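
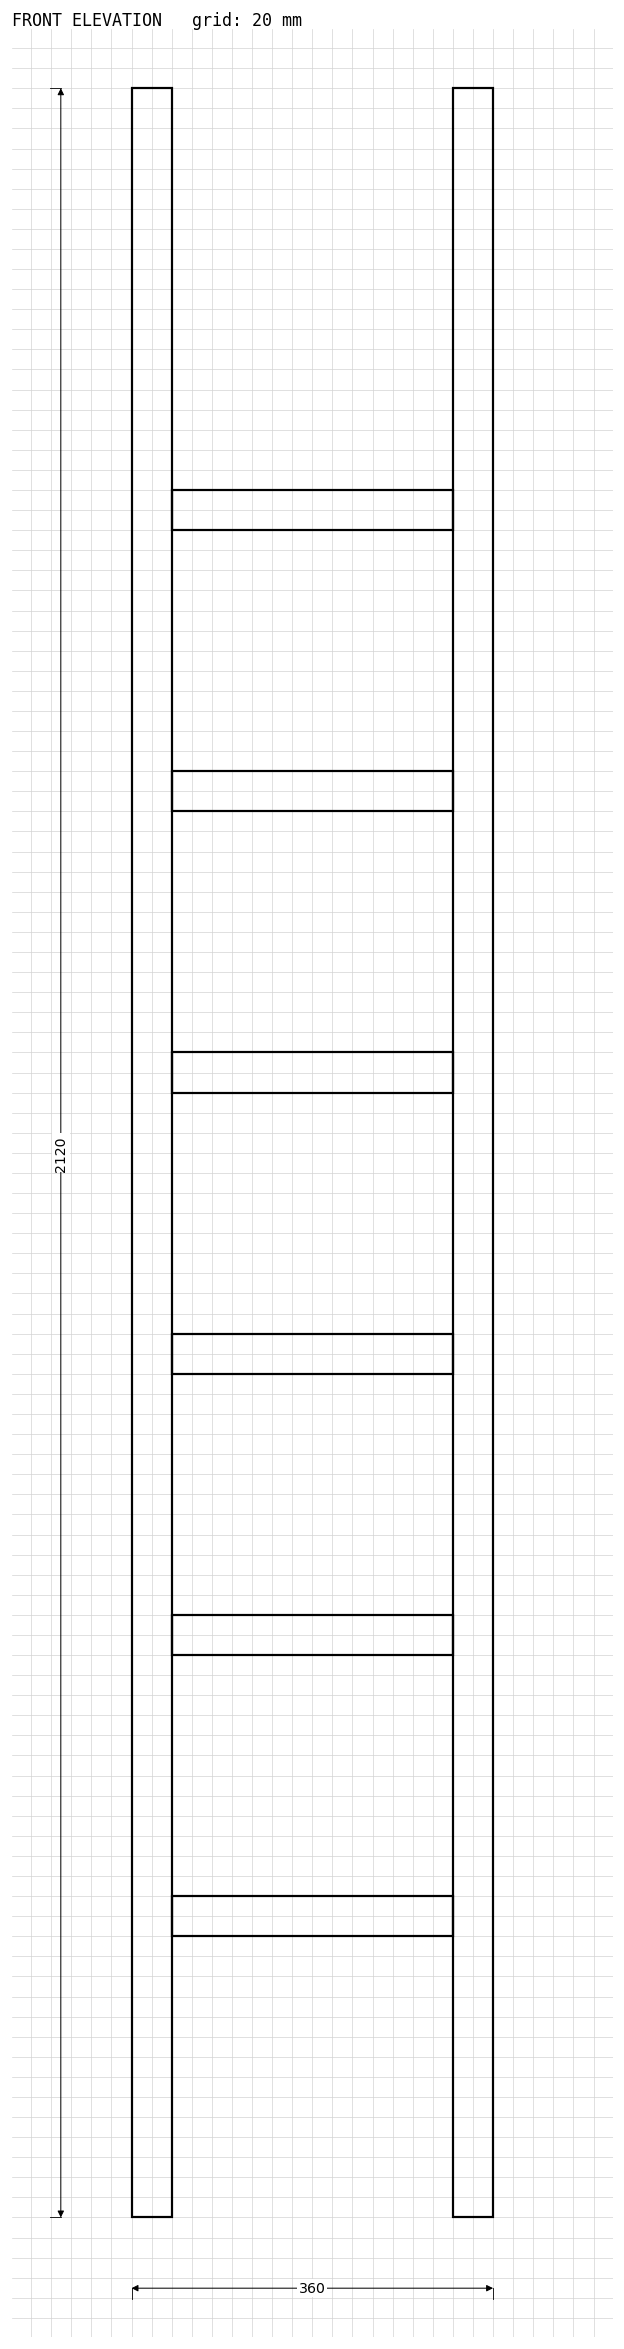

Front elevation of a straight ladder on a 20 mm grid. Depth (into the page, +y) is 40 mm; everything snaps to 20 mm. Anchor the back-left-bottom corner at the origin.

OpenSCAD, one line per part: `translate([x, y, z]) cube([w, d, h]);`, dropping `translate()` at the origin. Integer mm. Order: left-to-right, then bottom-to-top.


cube([40, 40, 2120]);
translate([40, 0, 280]) cube([280, 40, 40]);
translate([40, 0, 560]) cube([280, 40, 40]);
translate([40, 0, 840]) cube([280, 40, 40]);
translate([40, 0, 1120]) cube([280, 40, 40]);
translate([40, 0, 1400]) cube([280, 40, 40]);
translate([40, 0, 1680]) cube([280, 40, 40]);
translate([320, 0, 0]) cube([40, 40, 2120]);


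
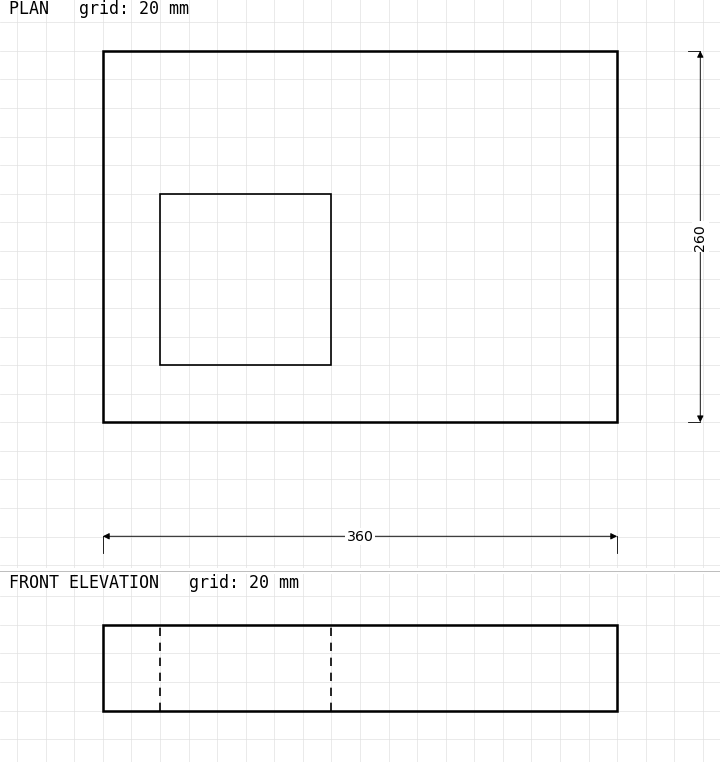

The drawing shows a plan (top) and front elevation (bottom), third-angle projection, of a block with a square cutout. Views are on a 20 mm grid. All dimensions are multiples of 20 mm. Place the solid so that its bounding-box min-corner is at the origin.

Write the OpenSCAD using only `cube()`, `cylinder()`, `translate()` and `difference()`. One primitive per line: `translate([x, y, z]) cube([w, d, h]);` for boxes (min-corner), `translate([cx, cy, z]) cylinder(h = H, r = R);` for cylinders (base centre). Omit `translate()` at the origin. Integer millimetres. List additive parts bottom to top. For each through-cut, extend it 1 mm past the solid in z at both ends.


difference() {
  cube([360, 260, 60]);
  translate([40, 40, -1]) cube([120, 120, 62]);
}


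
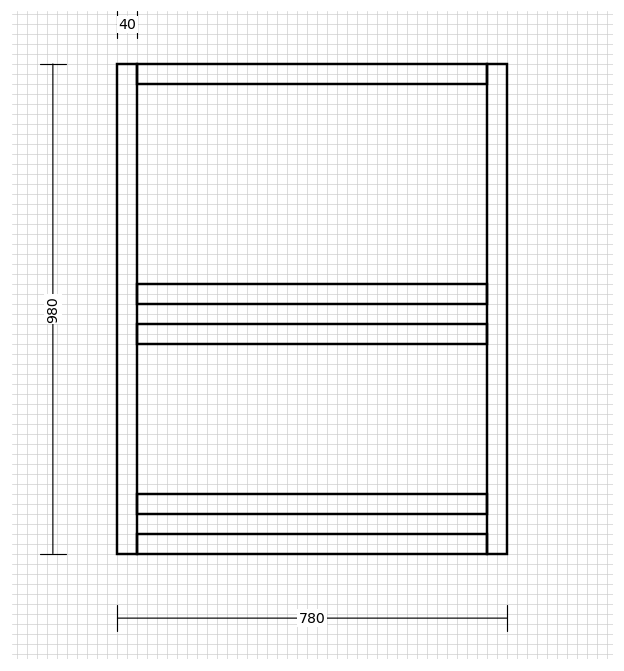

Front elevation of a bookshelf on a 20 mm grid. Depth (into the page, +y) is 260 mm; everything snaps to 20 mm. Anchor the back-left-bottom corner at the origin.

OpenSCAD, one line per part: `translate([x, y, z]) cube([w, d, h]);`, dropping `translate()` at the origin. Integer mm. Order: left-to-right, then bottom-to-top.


cube([40, 260, 980]);
translate([40, 0, 0]) cube([700, 260, 40]);
translate([40, 0, 80]) cube([700, 260, 40]);
translate([40, 0, 420]) cube([700, 260, 40]);
translate([40, 0, 500]) cube([700, 260, 40]);
translate([40, 0, 940]) cube([700, 260, 40]);
translate([740, 0, 0]) cube([40, 260, 980]);


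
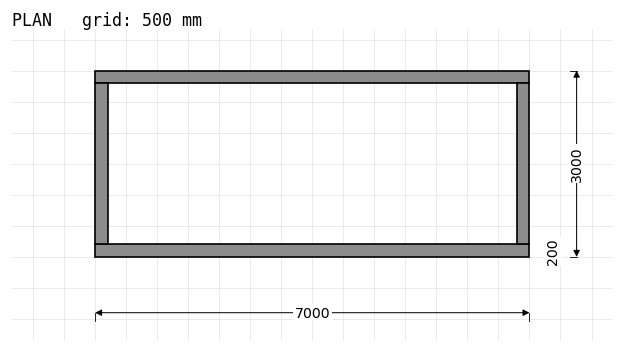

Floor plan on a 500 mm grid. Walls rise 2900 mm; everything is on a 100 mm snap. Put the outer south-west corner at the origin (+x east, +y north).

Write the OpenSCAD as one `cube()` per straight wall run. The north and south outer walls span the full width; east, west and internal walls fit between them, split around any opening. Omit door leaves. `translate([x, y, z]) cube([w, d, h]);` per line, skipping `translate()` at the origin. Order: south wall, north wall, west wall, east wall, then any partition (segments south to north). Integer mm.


cube([7000, 200, 2900]);
translate([0, 2800, 0]) cube([7000, 200, 2900]);
translate([0, 200, 0]) cube([200, 2600, 2900]);
translate([6800, 200, 0]) cube([200, 2600, 2900]);


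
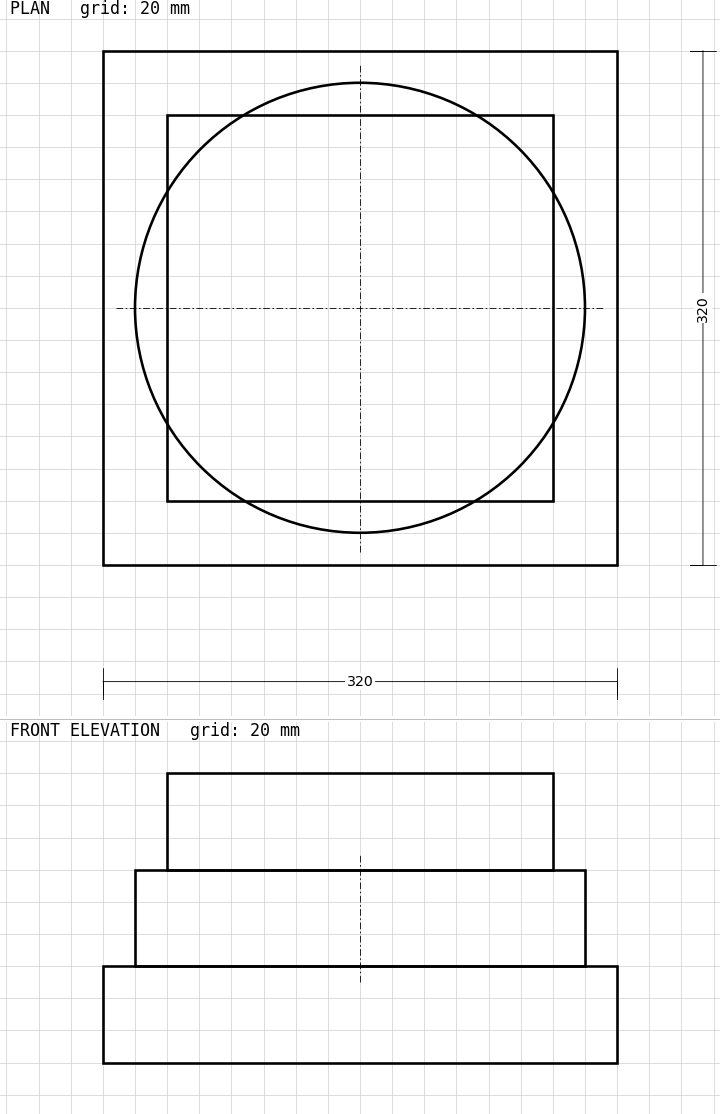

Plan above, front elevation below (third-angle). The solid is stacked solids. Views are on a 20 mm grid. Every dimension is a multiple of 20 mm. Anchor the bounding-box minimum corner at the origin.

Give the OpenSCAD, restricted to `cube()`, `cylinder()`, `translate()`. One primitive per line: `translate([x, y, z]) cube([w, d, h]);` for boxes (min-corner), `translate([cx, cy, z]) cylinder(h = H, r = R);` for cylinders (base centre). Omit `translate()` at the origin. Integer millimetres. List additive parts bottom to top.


cube([320, 320, 60]);
translate([160, 160, 60]) cylinder(h = 60, r = 140);
translate([40, 40, 120]) cube([240, 240, 60]);


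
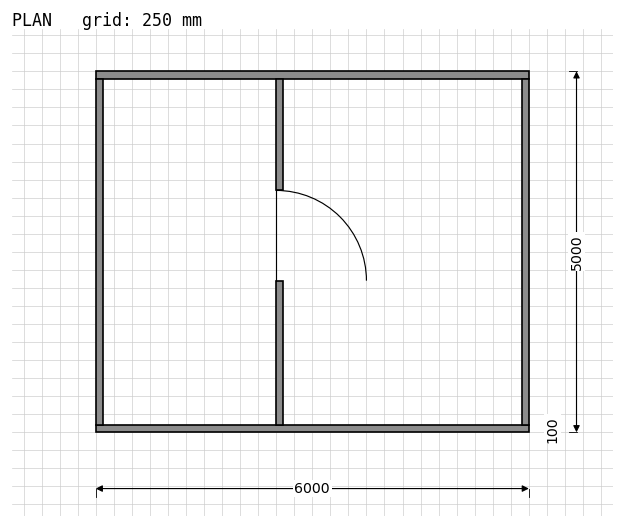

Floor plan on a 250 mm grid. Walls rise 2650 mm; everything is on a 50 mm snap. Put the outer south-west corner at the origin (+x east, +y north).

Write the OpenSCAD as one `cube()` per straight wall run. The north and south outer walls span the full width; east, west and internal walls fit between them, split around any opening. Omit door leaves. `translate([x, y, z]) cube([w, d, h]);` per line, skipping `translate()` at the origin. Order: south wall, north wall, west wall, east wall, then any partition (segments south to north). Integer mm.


cube([6000, 100, 2650]);
translate([0, 4900, 0]) cube([6000, 100, 2650]);
translate([0, 100, 0]) cube([100, 4800, 2650]);
translate([5900, 100, 0]) cube([100, 4800, 2650]);
translate([2500, 100, 0]) cube([100, 2000, 2650]);
translate([2500, 3350, 0]) cube([100, 1550, 2650]);


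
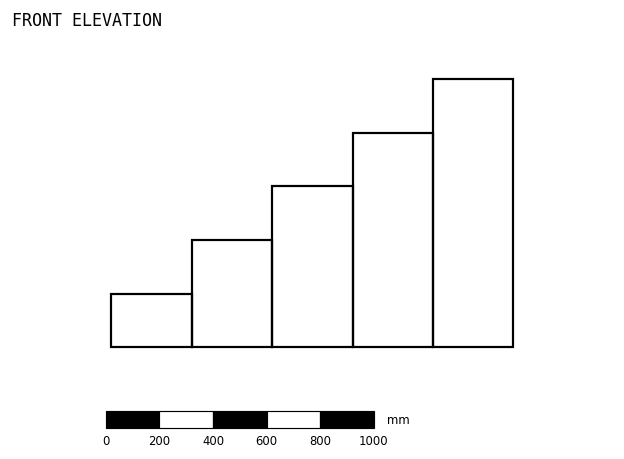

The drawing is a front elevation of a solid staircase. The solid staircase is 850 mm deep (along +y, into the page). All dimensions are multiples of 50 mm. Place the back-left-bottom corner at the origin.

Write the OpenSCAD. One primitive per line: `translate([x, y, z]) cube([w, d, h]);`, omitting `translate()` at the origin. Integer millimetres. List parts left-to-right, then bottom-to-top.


cube([300, 850, 200]);
translate([300, 0, 0]) cube([300, 850, 400]);
translate([600, 0, 0]) cube([300, 850, 600]);
translate([900, 0, 0]) cube([300, 850, 800]);
translate([1200, 0, 0]) cube([300, 850, 1000]);


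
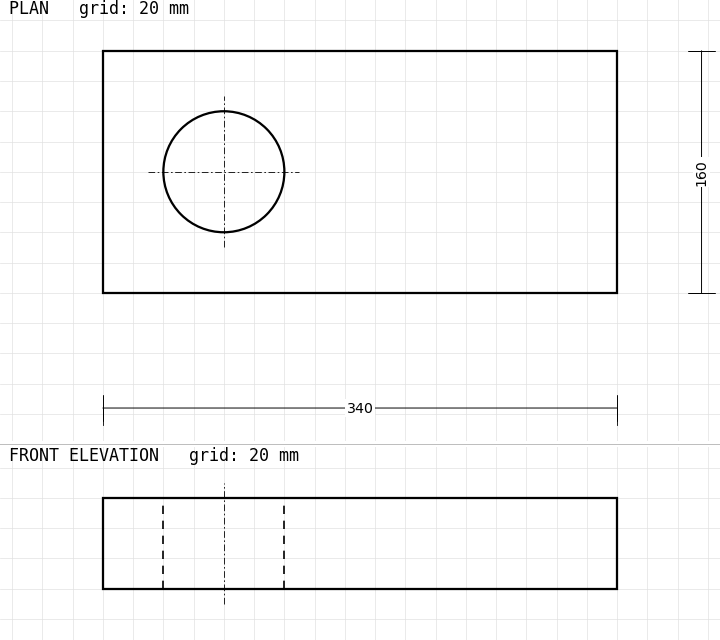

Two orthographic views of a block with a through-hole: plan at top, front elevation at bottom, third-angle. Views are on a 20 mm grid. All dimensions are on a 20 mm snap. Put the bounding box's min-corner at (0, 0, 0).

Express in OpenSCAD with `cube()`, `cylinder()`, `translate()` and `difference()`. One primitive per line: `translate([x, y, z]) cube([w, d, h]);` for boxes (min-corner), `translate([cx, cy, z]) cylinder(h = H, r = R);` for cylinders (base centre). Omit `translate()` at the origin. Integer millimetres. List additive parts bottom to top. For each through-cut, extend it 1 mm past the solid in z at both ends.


difference() {
  cube([340, 160, 60]);
  translate([80, 80, -1]) cylinder(h = 62, r = 40);
}


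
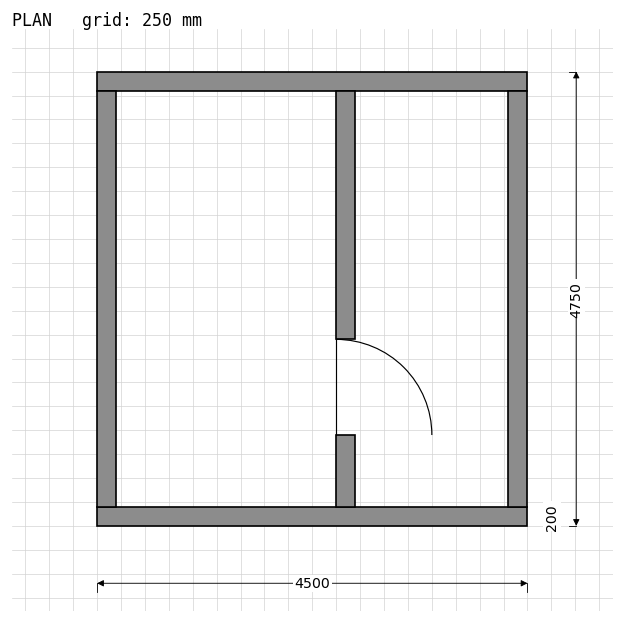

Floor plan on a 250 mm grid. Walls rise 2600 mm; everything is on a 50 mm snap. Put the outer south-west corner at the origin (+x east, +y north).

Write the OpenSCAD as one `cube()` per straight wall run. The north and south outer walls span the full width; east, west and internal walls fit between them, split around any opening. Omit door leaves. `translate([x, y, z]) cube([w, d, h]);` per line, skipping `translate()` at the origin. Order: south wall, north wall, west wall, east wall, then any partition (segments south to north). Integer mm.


cube([4500, 200, 2600]);
translate([0, 4550, 0]) cube([4500, 200, 2600]);
translate([0, 200, 0]) cube([200, 4350, 2600]);
translate([4300, 200, 0]) cube([200, 4350, 2600]);
translate([2500, 200, 0]) cube([200, 750, 2600]);
translate([2500, 1950, 0]) cube([200, 2600, 2600]);


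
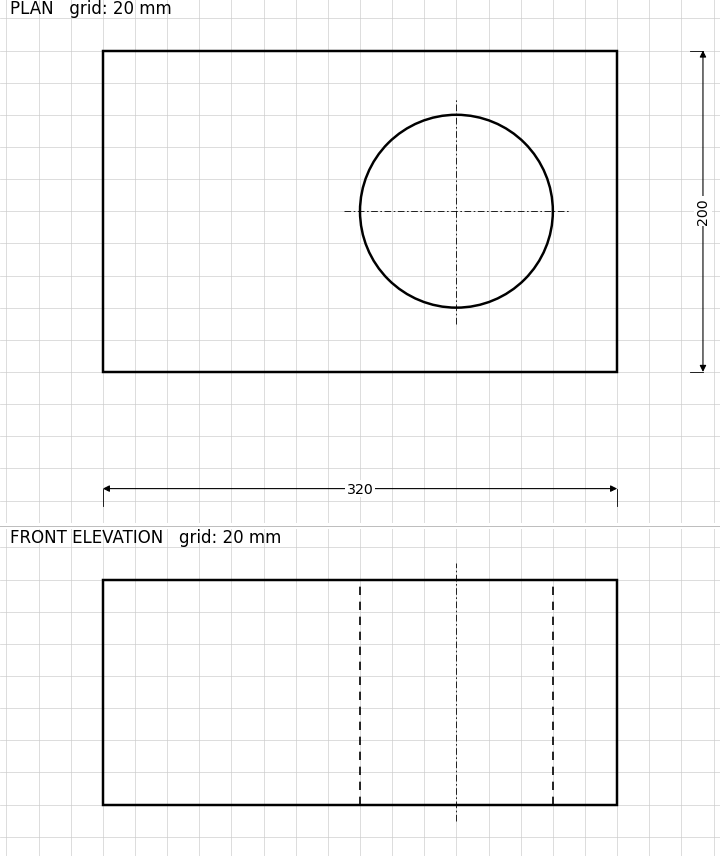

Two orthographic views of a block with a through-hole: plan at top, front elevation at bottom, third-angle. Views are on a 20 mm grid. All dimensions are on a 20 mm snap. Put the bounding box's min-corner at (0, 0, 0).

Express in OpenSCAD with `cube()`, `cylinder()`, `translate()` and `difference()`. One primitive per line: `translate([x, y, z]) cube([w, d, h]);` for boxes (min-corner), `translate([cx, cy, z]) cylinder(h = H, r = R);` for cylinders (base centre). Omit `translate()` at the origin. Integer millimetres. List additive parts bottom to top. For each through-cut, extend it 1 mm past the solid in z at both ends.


difference() {
  cube([320, 200, 140]);
  translate([220, 100, -1]) cylinder(h = 142, r = 60);
}


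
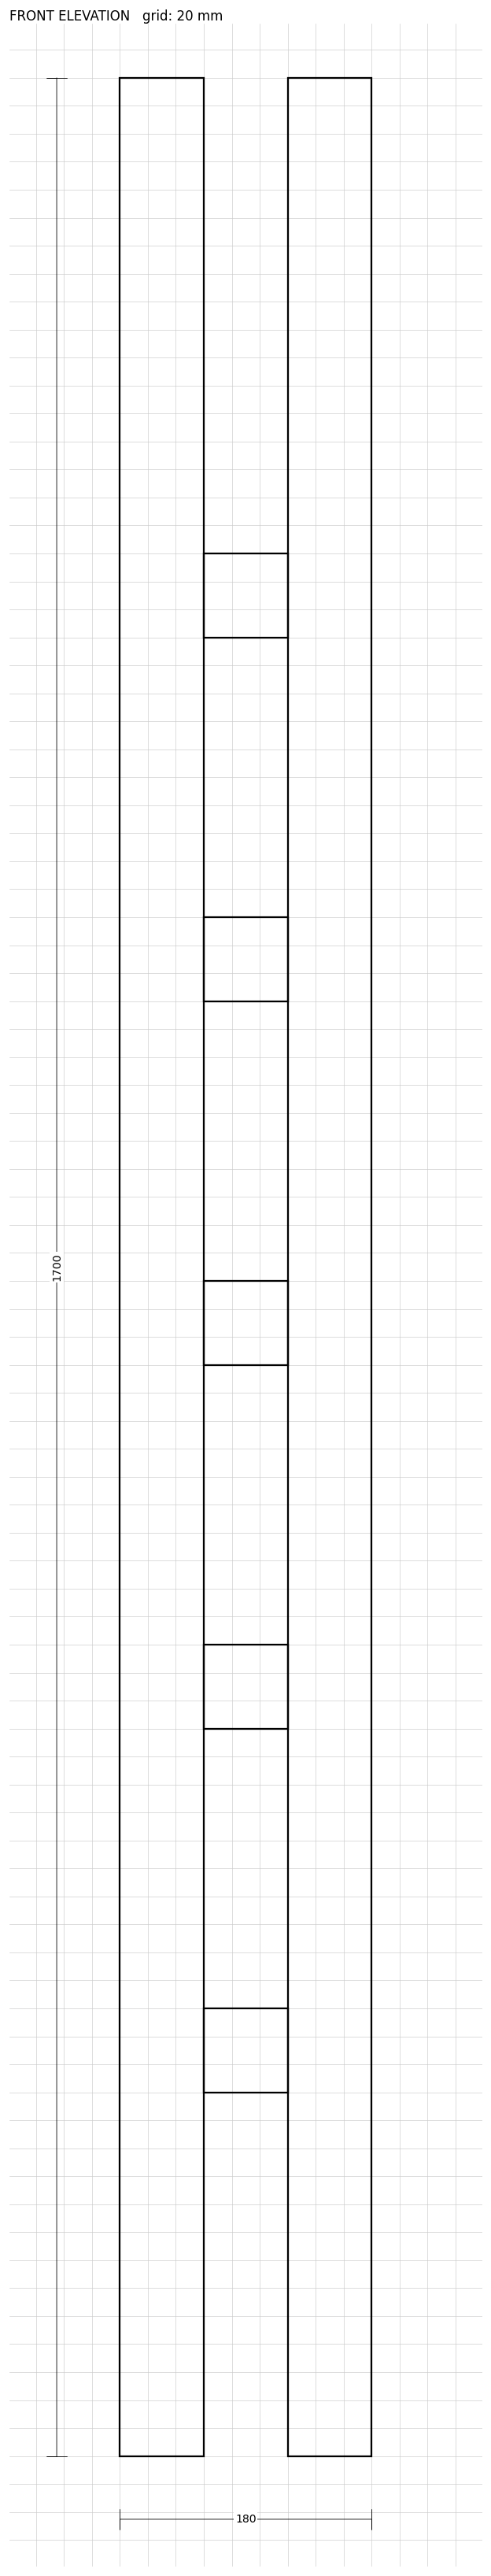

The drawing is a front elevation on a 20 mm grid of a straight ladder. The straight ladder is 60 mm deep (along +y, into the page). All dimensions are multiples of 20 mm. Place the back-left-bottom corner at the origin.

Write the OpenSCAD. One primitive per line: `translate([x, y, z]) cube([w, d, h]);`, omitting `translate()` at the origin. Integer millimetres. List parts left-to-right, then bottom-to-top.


cube([60, 60, 1700]);
translate([60, 0, 260]) cube([60, 60, 60]);
translate([60, 0, 520]) cube([60, 60, 60]);
translate([60, 0, 780]) cube([60, 60, 60]);
translate([60, 0, 1040]) cube([60, 60, 60]);
translate([60, 0, 1300]) cube([60, 60, 60]);
translate([120, 0, 0]) cube([60, 60, 1700]);


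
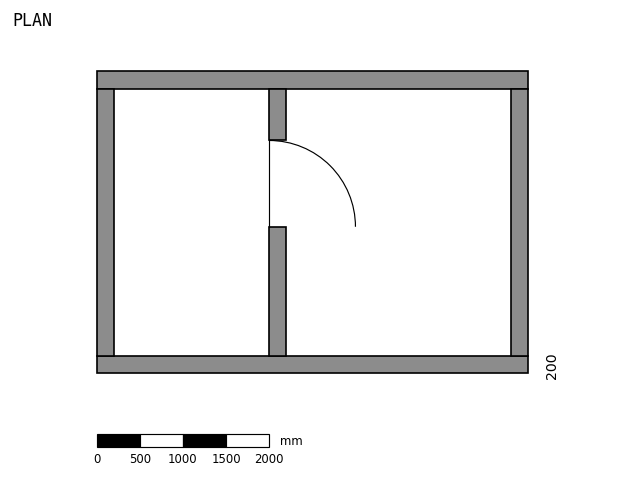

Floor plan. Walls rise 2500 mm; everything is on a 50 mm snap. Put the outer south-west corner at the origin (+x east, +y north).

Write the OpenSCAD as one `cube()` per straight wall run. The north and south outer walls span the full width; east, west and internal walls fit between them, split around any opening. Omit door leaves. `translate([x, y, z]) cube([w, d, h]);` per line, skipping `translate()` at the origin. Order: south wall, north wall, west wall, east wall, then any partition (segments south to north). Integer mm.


cube([5000, 200, 2500]);
translate([0, 3300, 0]) cube([5000, 200, 2500]);
translate([0, 200, 0]) cube([200, 3100, 2500]);
translate([4800, 200, 0]) cube([200, 3100, 2500]);
translate([2000, 200, 0]) cube([200, 1500, 2500]);
translate([2000, 2700, 0]) cube([200, 600, 2500]);


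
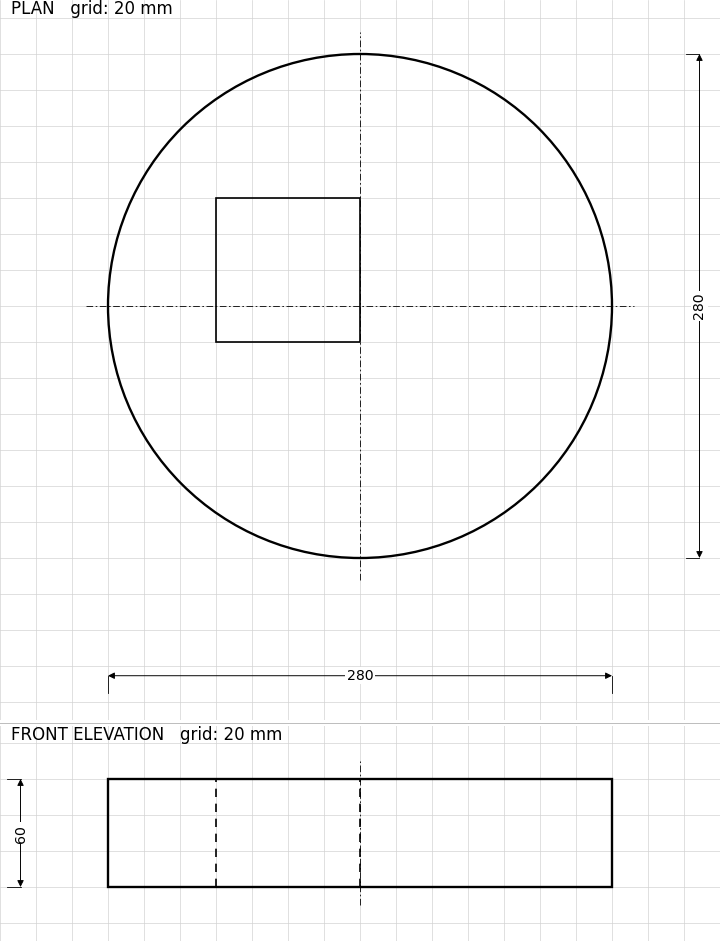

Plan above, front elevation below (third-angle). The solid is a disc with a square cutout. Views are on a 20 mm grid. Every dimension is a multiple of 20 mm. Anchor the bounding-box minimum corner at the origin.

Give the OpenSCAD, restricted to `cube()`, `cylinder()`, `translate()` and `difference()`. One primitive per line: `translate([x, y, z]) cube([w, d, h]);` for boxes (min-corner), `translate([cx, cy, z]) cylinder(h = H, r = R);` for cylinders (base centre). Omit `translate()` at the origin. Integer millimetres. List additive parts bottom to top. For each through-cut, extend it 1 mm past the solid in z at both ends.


difference() {
  translate([140, 140, 0]) cylinder(h = 60, r = 140);
  translate([60, 120, -1]) cube([80, 80, 62]);
}


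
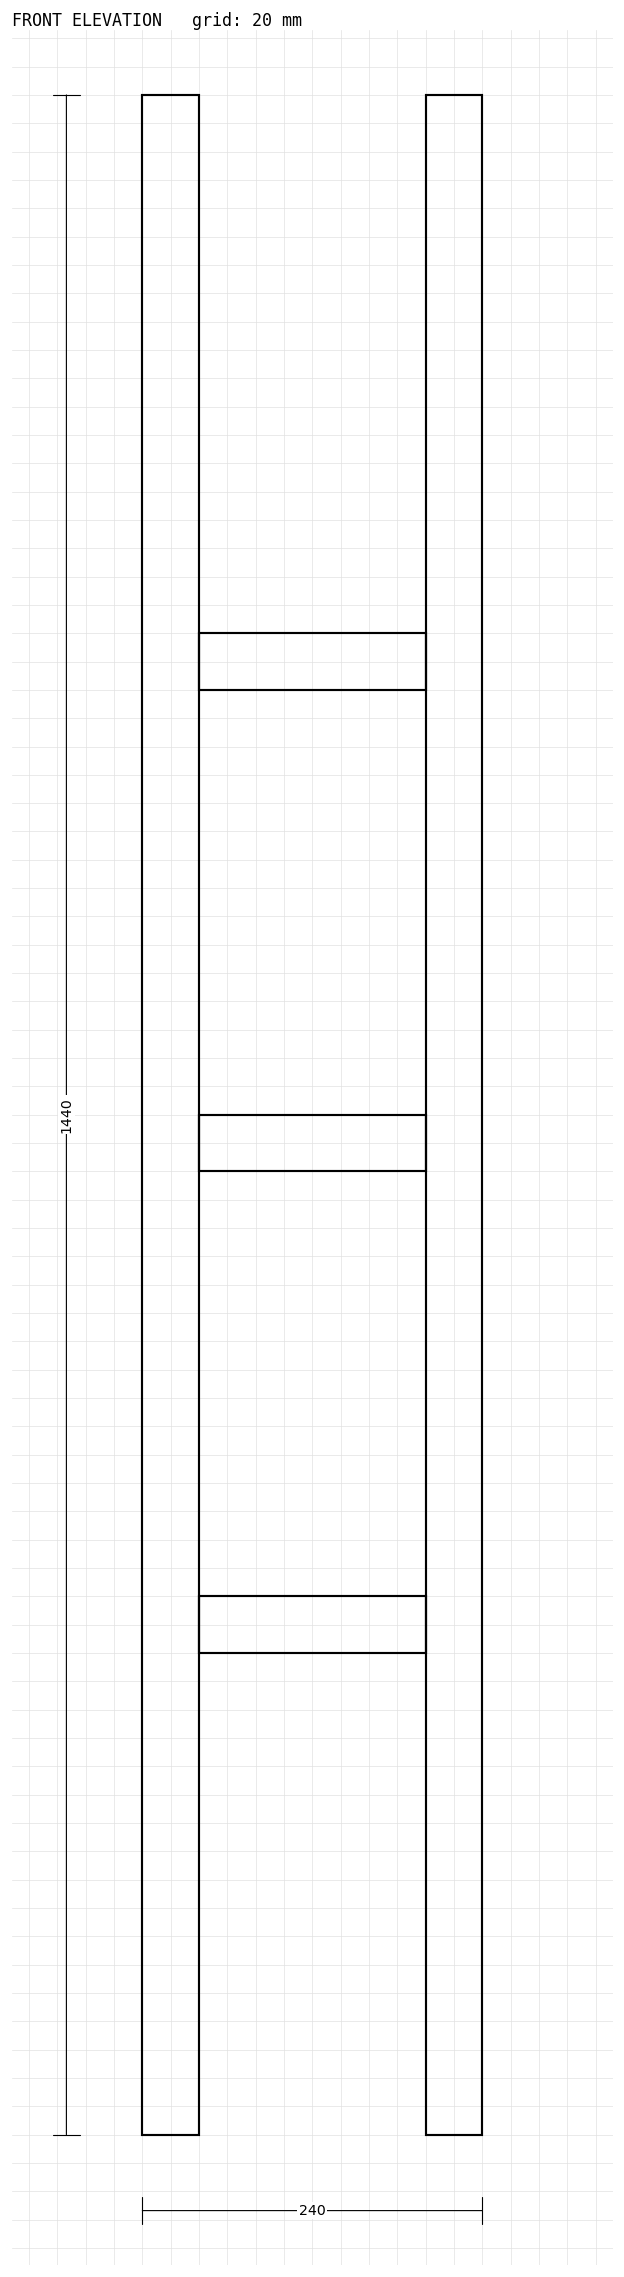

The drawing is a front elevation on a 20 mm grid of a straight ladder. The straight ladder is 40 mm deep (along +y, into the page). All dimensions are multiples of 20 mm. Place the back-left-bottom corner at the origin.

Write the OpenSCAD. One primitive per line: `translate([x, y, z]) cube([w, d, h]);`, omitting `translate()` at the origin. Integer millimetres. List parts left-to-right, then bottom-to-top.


cube([40, 40, 1440]);
translate([40, 0, 340]) cube([160, 40, 40]);
translate([40, 0, 680]) cube([160, 40, 40]);
translate([40, 0, 1020]) cube([160, 40, 40]);
translate([200, 0, 0]) cube([40, 40, 1440]);


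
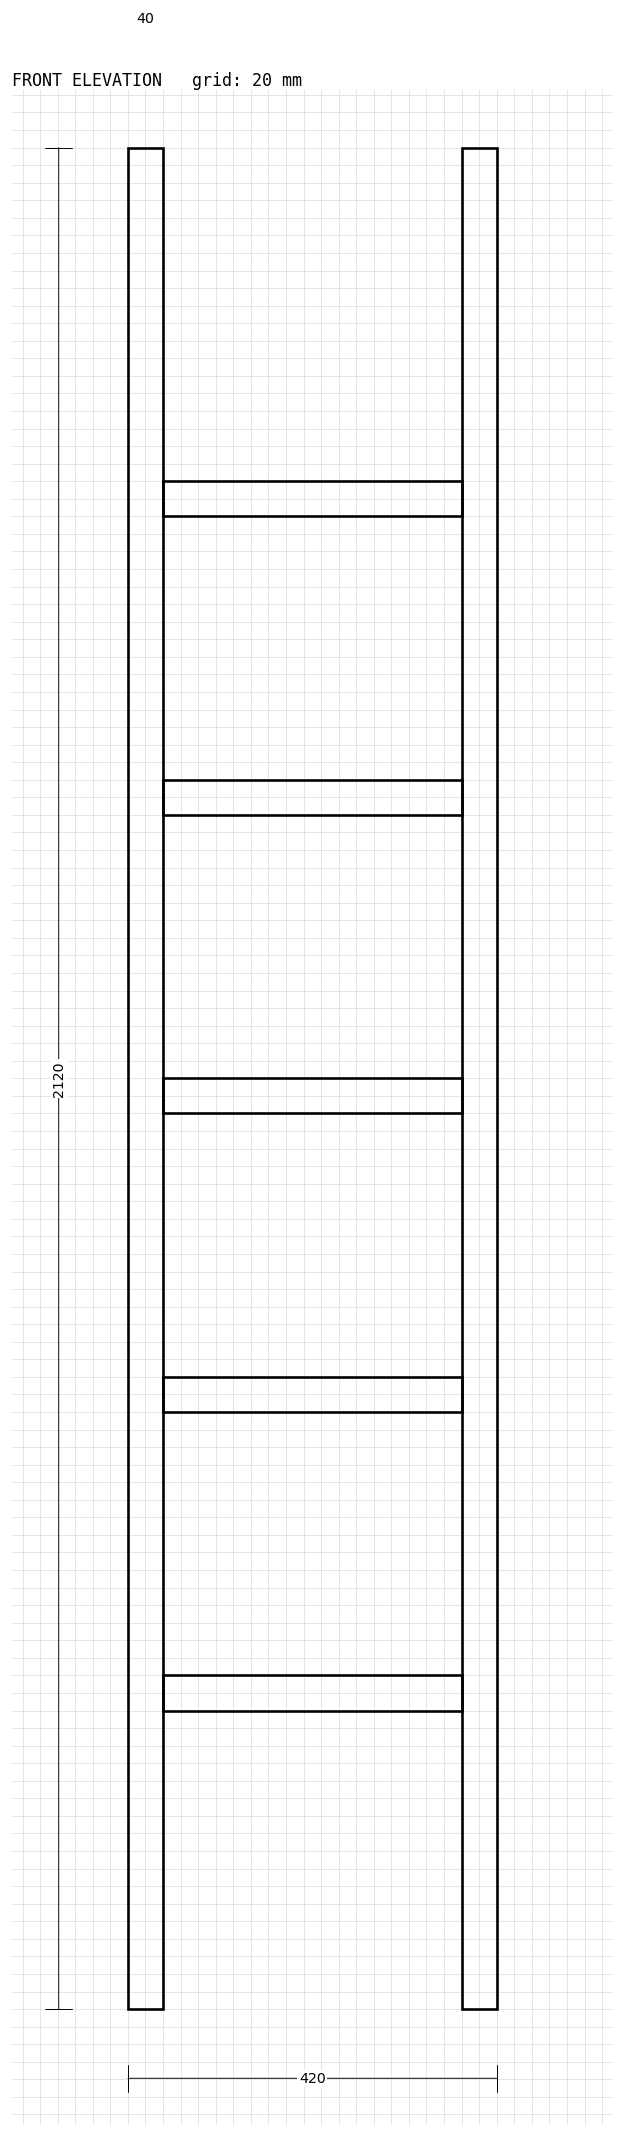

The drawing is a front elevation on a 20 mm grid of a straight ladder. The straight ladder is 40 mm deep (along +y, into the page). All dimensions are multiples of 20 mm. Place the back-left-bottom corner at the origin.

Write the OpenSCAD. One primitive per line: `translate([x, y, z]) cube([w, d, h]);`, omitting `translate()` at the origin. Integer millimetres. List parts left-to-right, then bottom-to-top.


cube([40, 40, 2120]);
translate([40, 0, 340]) cube([340, 40, 40]);
translate([40, 0, 680]) cube([340, 40, 40]);
translate([40, 0, 1020]) cube([340, 40, 40]);
translate([40, 0, 1360]) cube([340, 40, 40]);
translate([40, 0, 1700]) cube([340, 40, 40]);
translate([380, 0, 0]) cube([40, 40, 2120]);


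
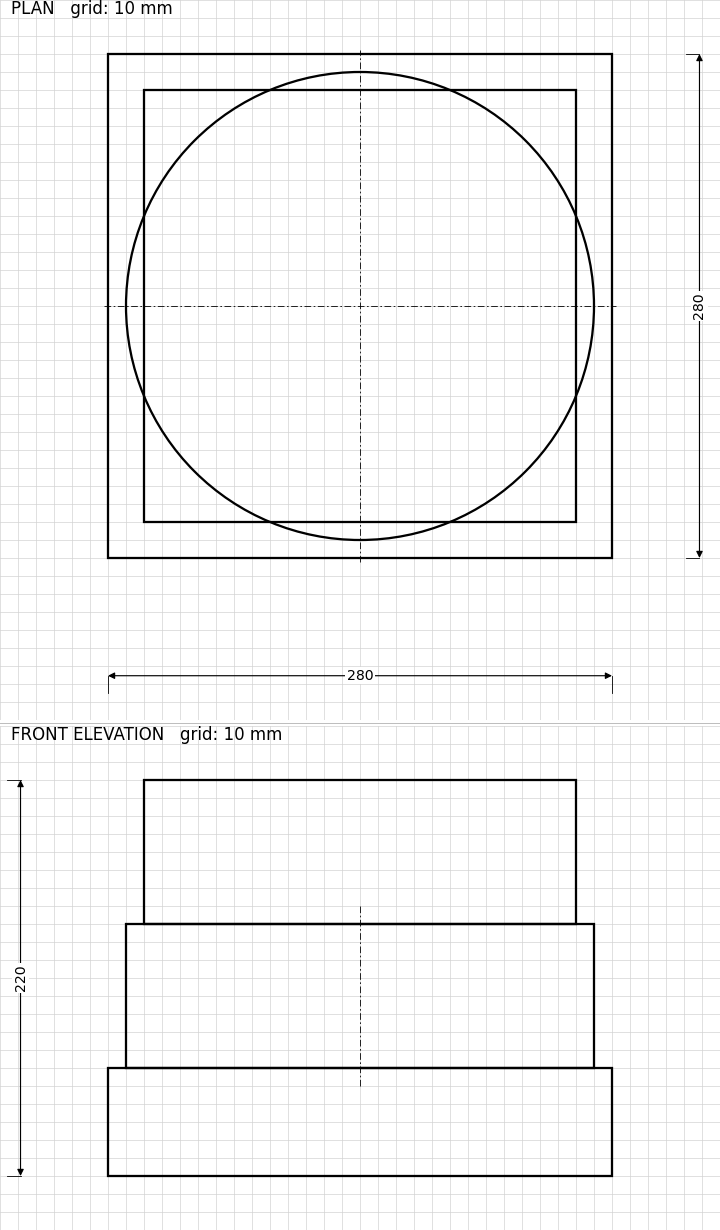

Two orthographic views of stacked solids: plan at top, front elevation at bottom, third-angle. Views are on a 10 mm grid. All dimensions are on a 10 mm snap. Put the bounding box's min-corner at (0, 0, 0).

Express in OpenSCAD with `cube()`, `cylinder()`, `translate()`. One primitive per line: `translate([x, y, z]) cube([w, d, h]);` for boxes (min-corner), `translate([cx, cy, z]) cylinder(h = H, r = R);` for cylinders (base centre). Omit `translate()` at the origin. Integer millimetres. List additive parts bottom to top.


cube([280, 280, 60]);
translate([140, 140, 60]) cylinder(h = 80, r = 130);
translate([20, 20, 140]) cube([240, 240, 80]);


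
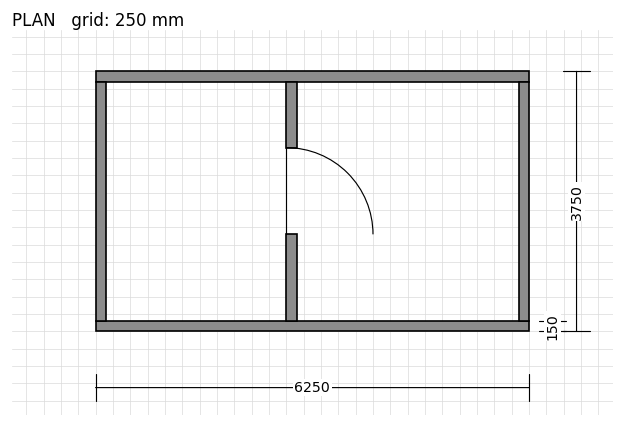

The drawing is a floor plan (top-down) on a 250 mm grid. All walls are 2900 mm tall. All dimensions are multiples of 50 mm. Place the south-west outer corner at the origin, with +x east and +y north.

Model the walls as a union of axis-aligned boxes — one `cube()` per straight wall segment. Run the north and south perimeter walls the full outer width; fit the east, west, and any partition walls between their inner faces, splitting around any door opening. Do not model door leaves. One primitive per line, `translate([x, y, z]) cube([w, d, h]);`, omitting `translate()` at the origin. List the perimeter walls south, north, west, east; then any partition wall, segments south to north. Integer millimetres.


cube([6250, 150, 2900]);
translate([0, 3600, 0]) cube([6250, 150, 2900]);
translate([0, 150, 0]) cube([150, 3450, 2900]);
translate([6100, 150, 0]) cube([150, 3450, 2900]);
translate([2750, 150, 0]) cube([150, 1250, 2900]);
translate([2750, 2650, 0]) cube([150, 950, 2900]);


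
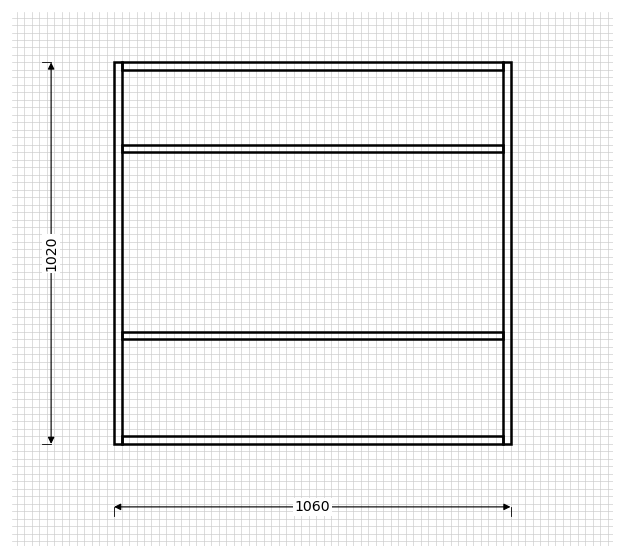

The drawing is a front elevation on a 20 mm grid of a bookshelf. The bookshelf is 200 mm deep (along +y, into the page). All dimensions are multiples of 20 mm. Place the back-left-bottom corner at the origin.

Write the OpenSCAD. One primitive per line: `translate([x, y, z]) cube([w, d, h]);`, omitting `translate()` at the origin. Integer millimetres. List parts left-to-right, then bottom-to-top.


cube([20, 200, 1020]);
translate([20, 0, 0]) cube([1020, 200, 20]);
translate([20, 0, 280]) cube([1020, 200, 20]);
translate([20, 0, 780]) cube([1020, 200, 20]);
translate([20, 0, 1000]) cube([1020, 200, 20]);
translate([1040, 0, 0]) cube([20, 200, 1020]);


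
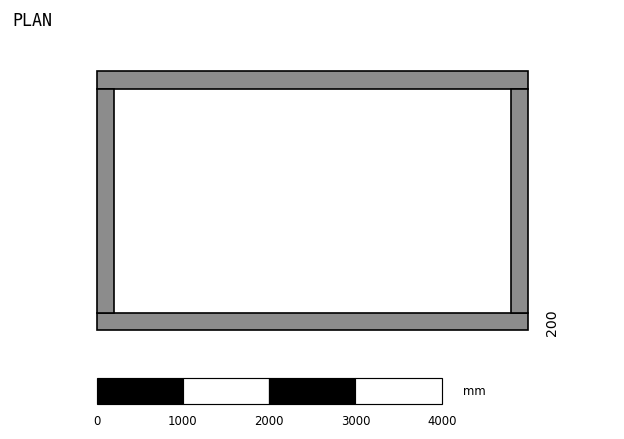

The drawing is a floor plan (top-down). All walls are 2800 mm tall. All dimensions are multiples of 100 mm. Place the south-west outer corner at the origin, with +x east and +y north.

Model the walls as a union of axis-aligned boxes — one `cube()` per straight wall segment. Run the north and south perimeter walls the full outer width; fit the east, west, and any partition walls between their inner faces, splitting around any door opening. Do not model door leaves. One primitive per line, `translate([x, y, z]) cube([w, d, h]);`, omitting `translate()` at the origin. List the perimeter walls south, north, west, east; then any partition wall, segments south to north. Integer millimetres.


cube([5000, 200, 2800]);
translate([0, 2800, 0]) cube([5000, 200, 2800]);
translate([0, 200, 0]) cube([200, 2600, 2800]);
translate([4800, 200, 0]) cube([200, 2600, 2800]);


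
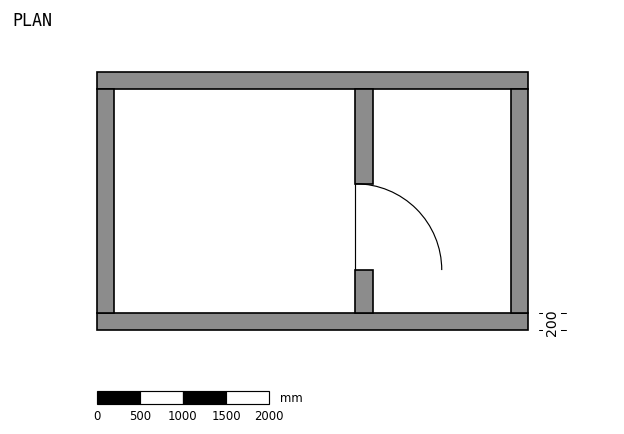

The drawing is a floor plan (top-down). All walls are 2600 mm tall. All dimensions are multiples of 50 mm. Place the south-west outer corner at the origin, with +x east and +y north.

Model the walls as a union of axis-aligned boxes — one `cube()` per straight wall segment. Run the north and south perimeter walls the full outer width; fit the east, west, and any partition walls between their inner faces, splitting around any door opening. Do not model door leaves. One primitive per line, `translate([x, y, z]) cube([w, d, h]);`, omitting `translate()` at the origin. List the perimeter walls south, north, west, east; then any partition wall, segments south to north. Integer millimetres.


cube([5000, 200, 2600]);
translate([0, 2800, 0]) cube([5000, 200, 2600]);
translate([0, 200, 0]) cube([200, 2600, 2600]);
translate([4800, 200, 0]) cube([200, 2600, 2600]);
translate([3000, 200, 0]) cube([200, 500, 2600]);
translate([3000, 1700, 0]) cube([200, 1100, 2600]);


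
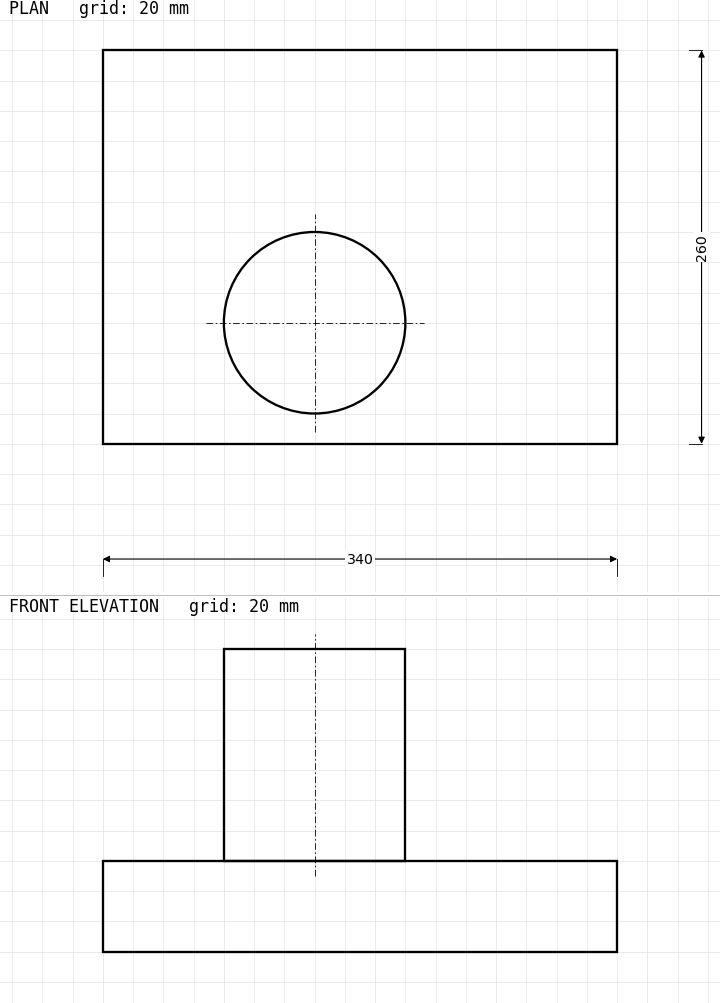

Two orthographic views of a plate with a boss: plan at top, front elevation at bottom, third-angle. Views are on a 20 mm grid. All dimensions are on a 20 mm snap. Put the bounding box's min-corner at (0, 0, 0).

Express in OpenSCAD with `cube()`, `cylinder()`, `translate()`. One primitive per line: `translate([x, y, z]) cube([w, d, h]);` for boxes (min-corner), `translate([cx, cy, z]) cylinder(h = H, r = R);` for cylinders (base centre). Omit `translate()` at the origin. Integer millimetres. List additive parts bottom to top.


cube([340, 260, 60]);
translate([140, 80, 60]) cylinder(h = 140, r = 60);


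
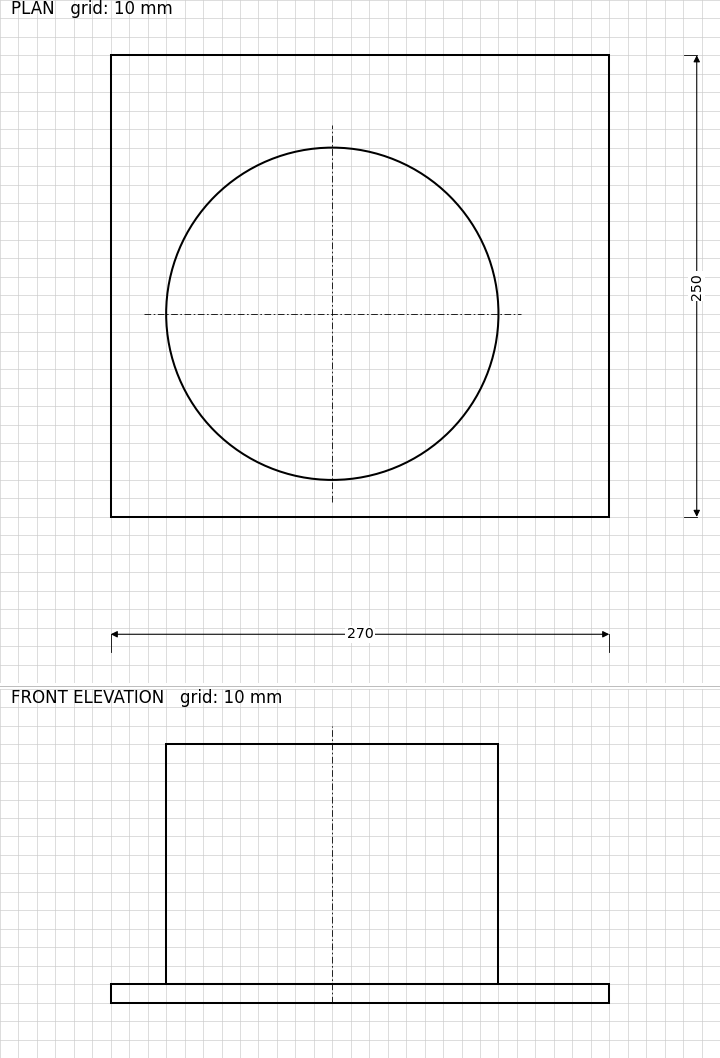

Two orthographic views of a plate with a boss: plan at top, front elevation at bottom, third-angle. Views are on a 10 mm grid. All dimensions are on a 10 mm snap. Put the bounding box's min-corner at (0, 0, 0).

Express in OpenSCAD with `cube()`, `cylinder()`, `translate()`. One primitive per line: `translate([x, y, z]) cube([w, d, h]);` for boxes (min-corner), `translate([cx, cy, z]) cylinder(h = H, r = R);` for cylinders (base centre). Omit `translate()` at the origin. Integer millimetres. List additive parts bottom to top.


cube([270, 250, 10]);
translate([120, 110, 10]) cylinder(h = 130, r = 90);


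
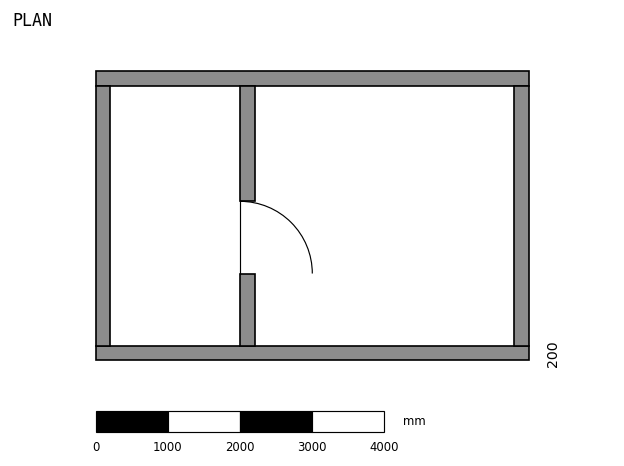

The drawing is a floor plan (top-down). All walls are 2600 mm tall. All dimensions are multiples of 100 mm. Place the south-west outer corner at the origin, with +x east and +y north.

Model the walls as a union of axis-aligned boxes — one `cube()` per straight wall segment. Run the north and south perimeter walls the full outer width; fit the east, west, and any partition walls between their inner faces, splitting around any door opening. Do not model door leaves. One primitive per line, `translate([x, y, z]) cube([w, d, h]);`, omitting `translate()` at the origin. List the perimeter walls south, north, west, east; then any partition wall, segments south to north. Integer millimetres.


cube([6000, 200, 2600]);
translate([0, 3800, 0]) cube([6000, 200, 2600]);
translate([0, 200, 0]) cube([200, 3600, 2600]);
translate([5800, 200, 0]) cube([200, 3600, 2600]);
translate([2000, 200, 0]) cube([200, 1000, 2600]);
translate([2000, 2200, 0]) cube([200, 1600, 2600]);


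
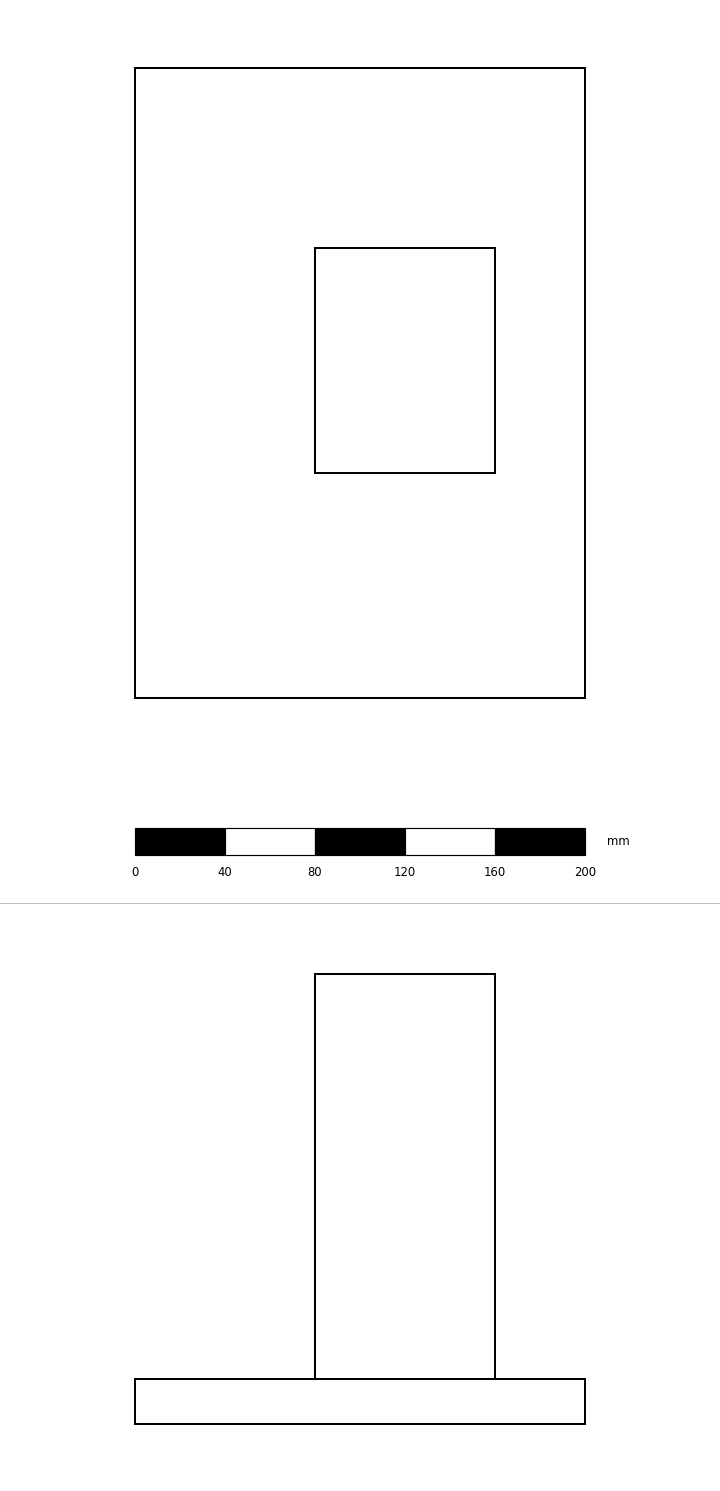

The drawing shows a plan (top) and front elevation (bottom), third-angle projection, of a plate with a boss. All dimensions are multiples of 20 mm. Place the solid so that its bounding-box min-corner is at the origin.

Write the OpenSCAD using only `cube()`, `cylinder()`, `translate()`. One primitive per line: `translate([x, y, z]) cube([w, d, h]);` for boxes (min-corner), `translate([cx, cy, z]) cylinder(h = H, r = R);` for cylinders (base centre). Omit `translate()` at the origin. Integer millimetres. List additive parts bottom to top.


cube([200, 280, 20]);
translate([80, 100, 20]) cube([80, 100, 180]);


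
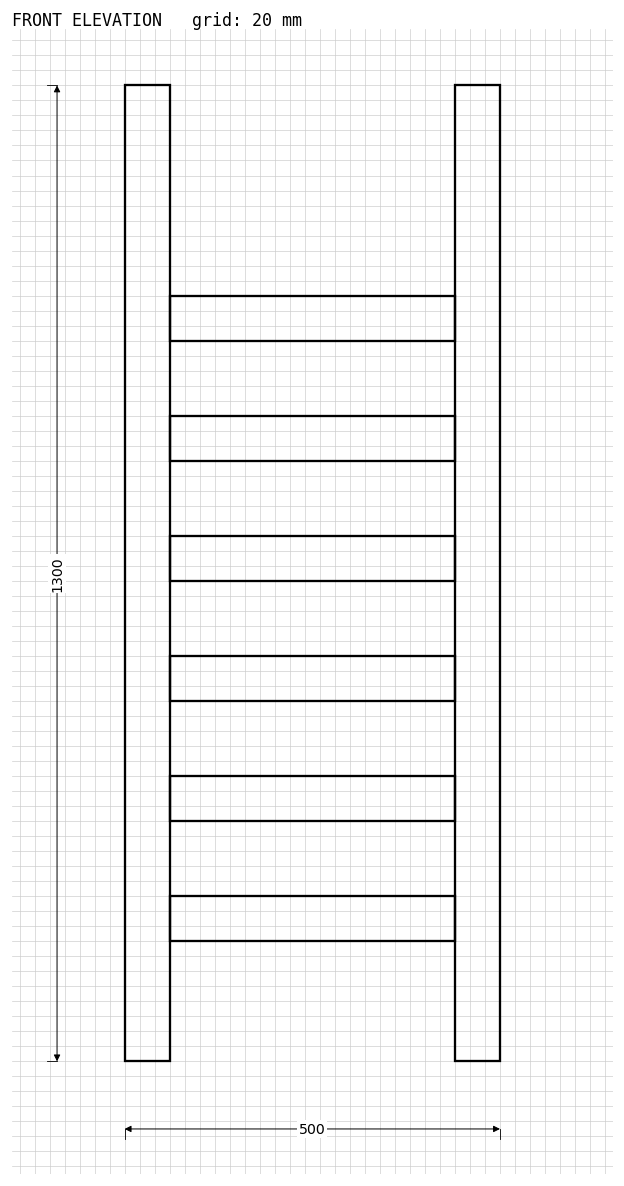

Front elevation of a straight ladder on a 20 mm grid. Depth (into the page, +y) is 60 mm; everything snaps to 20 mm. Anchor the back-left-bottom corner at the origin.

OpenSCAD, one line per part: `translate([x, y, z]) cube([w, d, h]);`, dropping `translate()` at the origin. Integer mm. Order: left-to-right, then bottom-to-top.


cube([60, 60, 1300]);
translate([60, 0, 160]) cube([380, 60, 60]);
translate([60, 0, 320]) cube([380, 60, 60]);
translate([60, 0, 480]) cube([380, 60, 60]);
translate([60, 0, 640]) cube([380, 60, 60]);
translate([60, 0, 800]) cube([380, 60, 60]);
translate([60, 0, 960]) cube([380, 60, 60]);
translate([440, 0, 0]) cube([60, 60, 1300]);


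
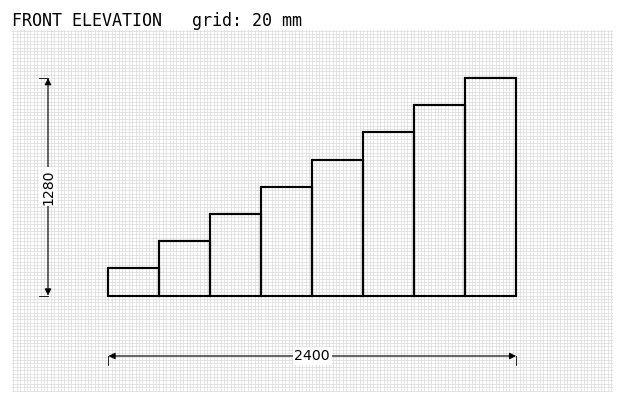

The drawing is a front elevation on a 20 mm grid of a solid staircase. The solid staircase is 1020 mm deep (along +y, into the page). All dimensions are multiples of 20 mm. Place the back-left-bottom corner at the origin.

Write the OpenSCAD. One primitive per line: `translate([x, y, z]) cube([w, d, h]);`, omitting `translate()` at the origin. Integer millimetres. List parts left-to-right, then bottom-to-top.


cube([300, 1020, 160]);
translate([300, 0, 0]) cube([300, 1020, 320]);
translate([600, 0, 0]) cube([300, 1020, 480]);
translate([900, 0, 0]) cube([300, 1020, 640]);
translate([1200, 0, 0]) cube([300, 1020, 800]);
translate([1500, 0, 0]) cube([300, 1020, 960]);
translate([1800, 0, 0]) cube([300, 1020, 1120]);
translate([2100, 0, 0]) cube([300, 1020, 1280]);


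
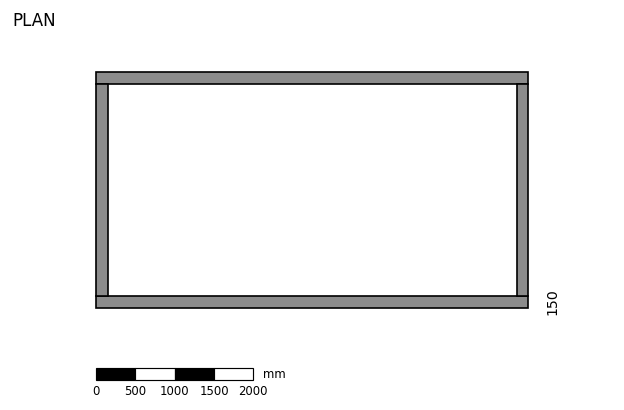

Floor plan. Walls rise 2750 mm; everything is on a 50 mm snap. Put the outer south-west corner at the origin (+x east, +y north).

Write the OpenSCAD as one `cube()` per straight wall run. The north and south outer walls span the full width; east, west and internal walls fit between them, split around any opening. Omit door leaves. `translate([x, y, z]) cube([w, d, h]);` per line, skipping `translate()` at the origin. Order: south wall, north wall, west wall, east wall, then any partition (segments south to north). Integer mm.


cube([5500, 150, 2750]);
translate([0, 2850, 0]) cube([5500, 150, 2750]);
translate([0, 150, 0]) cube([150, 2700, 2750]);
translate([5350, 150, 0]) cube([150, 2700, 2750]);


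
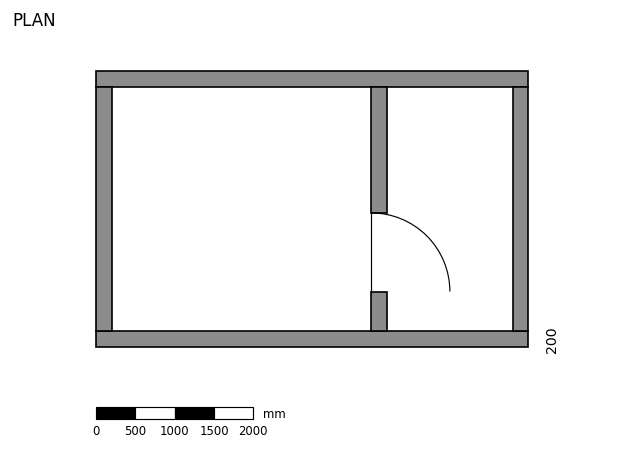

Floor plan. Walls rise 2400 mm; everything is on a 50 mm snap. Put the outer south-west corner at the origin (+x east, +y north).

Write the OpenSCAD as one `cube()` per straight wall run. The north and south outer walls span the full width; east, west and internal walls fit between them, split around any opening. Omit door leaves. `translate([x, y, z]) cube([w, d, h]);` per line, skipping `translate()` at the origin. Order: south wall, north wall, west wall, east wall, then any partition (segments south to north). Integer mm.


cube([5500, 200, 2400]);
translate([0, 3300, 0]) cube([5500, 200, 2400]);
translate([0, 200, 0]) cube([200, 3100, 2400]);
translate([5300, 200, 0]) cube([200, 3100, 2400]);
translate([3500, 200, 0]) cube([200, 500, 2400]);
translate([3500, 1700, 0]) cube([200, 1600, 2400]);


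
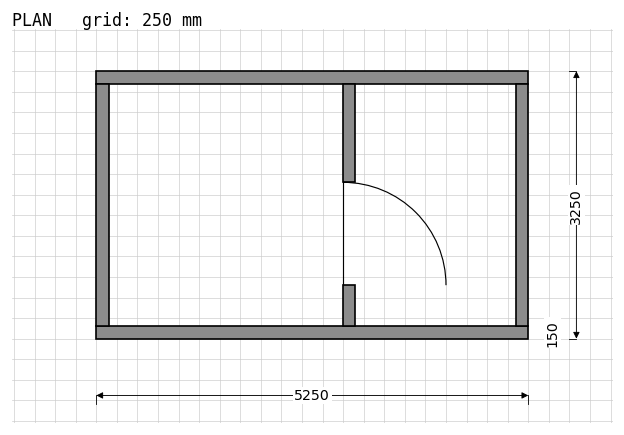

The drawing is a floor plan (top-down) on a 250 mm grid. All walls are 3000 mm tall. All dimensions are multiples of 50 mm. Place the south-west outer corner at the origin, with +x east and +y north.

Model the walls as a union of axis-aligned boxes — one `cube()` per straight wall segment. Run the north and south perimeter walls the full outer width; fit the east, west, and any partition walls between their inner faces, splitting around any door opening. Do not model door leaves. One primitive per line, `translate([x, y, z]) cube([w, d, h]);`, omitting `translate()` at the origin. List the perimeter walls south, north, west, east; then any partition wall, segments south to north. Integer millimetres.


cube([5250, 150, 3000]);
translate([0, 3100, 0]) cube([5250, 150, 3000]);
translate([0, 150, 0]) cube([150, 2950, 3000]);
translate([5100, 150, 0]) cube([150, 2950, 3000]);
translate([3000, 150, 0]) cube([150, 500, 3000]);
translate([3000, 1900, 0]) cube([150, 1200, 3000]);


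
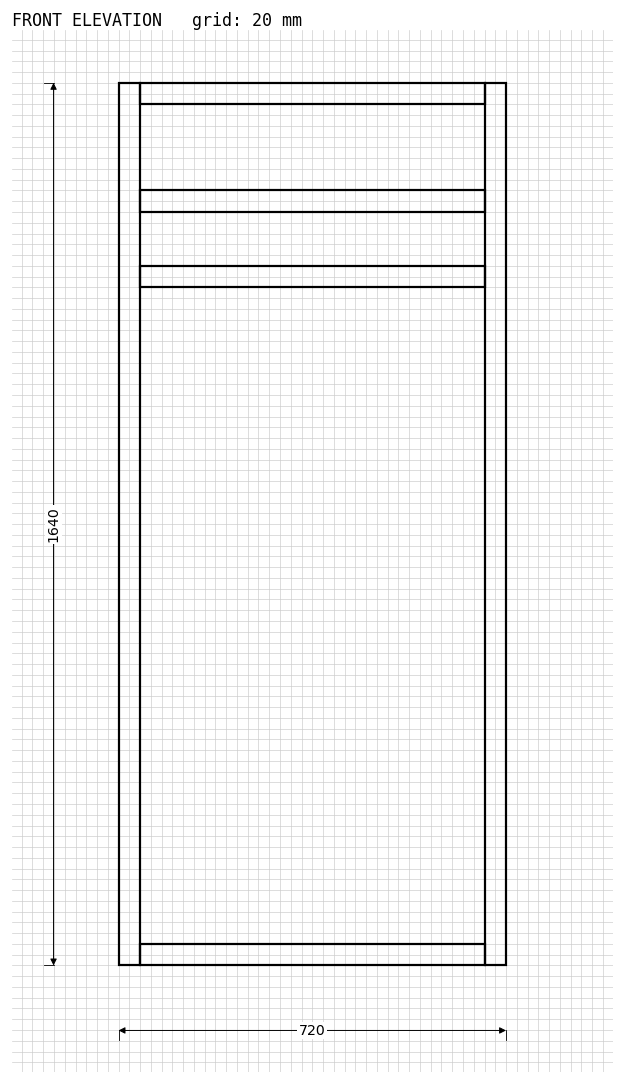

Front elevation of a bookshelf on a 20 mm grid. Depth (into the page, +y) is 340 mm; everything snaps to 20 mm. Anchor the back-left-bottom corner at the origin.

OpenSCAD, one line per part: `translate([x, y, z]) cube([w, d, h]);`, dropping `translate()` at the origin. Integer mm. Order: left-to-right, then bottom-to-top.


cube([40, 340, 1640]);
translate([40, 0, 0]) cube([640, 340, 40]);
translate([40, 0, 1260]) cube([640, 340, 40]);
translate([40, 0, 1400]) cube([640, 340, 40]);
translate([40, 0, 1600]) cube([640, 340, 40]);
translate([680, 0, 0]) cube([40, 340, 1640]);


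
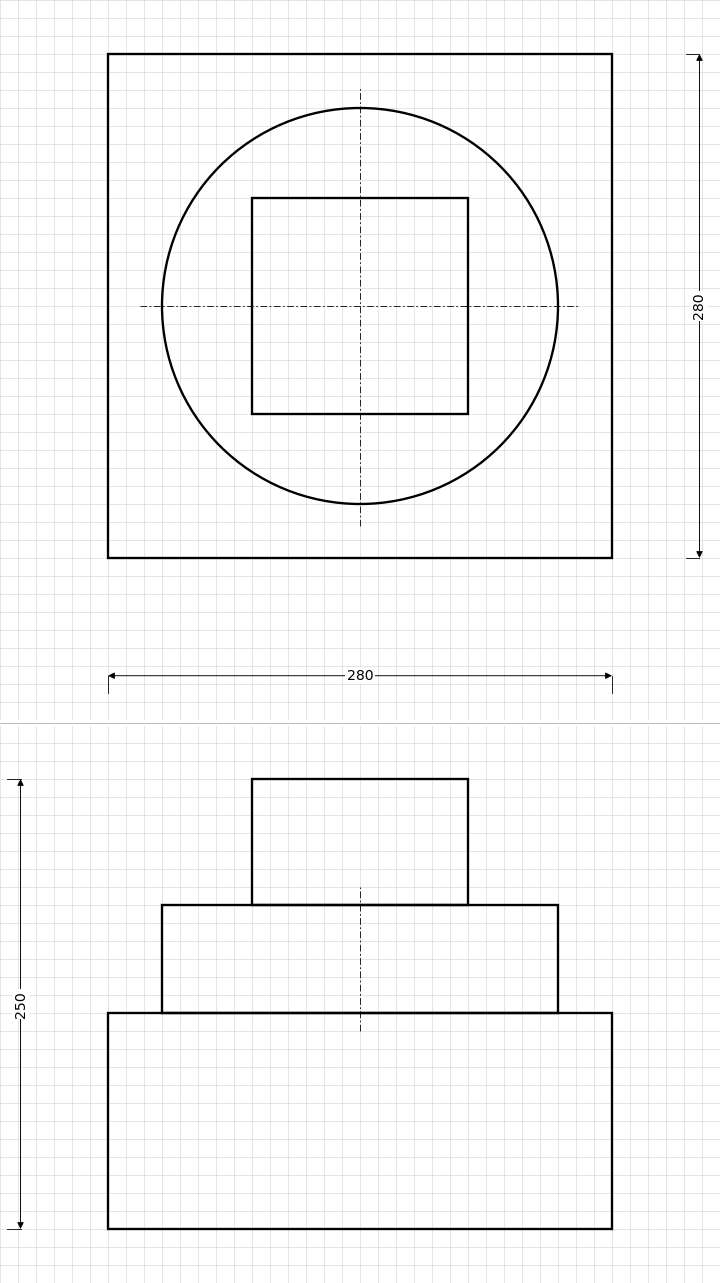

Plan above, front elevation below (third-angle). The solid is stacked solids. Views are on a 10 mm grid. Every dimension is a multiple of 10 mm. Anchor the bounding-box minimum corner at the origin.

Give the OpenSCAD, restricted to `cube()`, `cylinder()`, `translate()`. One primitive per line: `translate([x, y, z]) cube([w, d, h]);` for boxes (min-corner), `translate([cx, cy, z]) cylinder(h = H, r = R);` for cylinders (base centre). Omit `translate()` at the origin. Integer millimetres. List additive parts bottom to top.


cube([280, 280, 120]);
translate([140, 140, 120]) cylinder(h = 60, r = 110);
translate([80, 80, 180]) cube([120, 120, 70]);


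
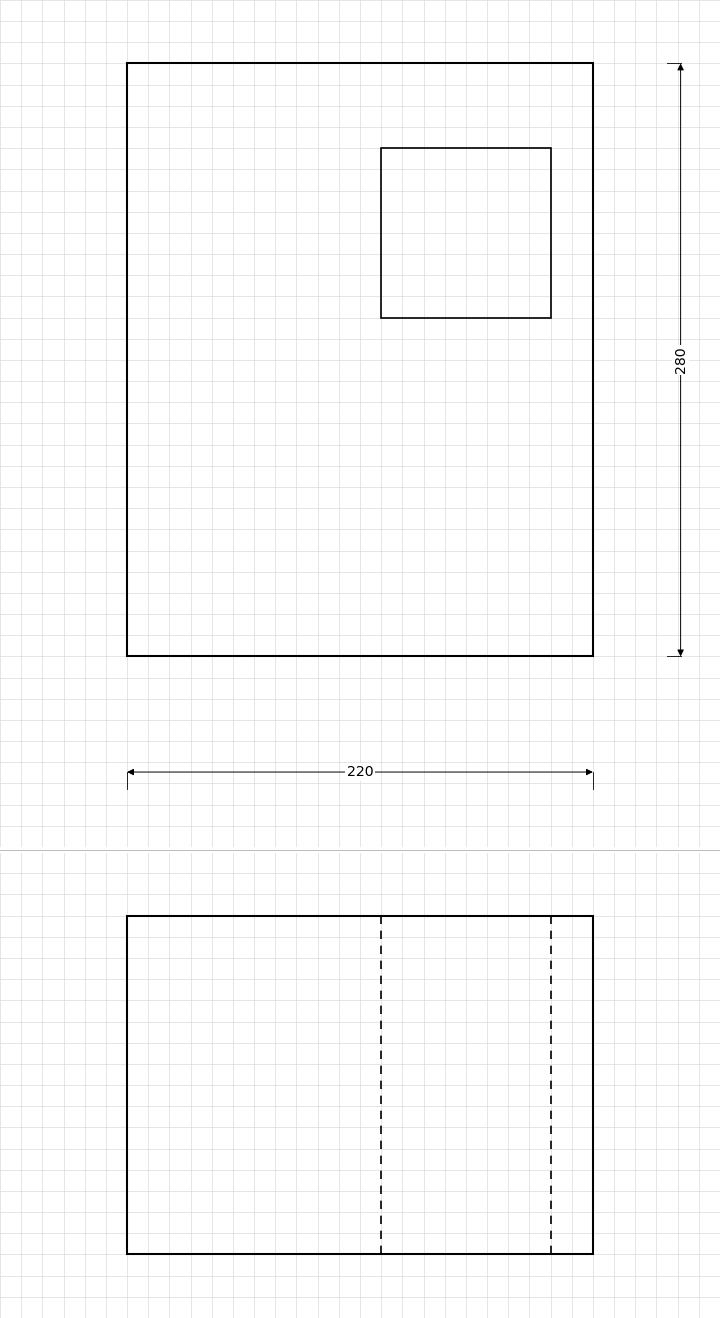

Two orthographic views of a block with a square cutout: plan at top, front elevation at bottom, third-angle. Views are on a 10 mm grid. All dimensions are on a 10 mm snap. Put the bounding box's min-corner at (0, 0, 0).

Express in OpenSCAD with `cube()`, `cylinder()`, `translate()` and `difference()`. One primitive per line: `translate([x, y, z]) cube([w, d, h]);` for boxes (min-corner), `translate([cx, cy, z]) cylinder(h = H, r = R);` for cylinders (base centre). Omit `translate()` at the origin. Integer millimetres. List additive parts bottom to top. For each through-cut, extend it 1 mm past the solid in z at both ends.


difference() {
  cube([220, 280, 160]);
  translate([120, 160, -1]) cube([80, 80, 162]);
}


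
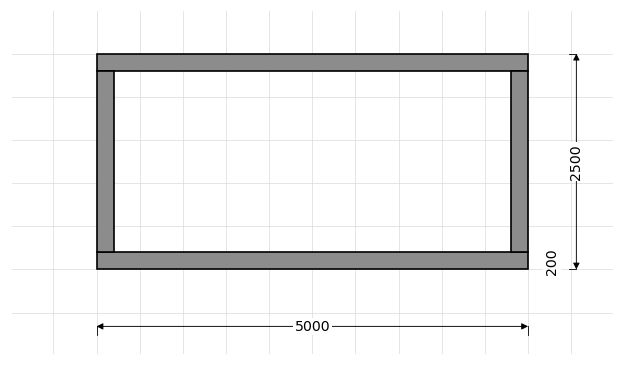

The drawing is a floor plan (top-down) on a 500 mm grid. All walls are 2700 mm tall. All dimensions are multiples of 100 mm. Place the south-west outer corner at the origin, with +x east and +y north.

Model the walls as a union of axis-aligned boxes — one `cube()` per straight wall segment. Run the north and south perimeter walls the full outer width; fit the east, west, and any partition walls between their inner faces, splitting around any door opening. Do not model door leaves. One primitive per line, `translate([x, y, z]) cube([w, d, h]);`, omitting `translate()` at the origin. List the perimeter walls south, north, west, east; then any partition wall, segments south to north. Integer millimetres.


cube([5000, 200, 2700]);
translate([0, 2300, 0]) cube([5000, 200, 2700]);
translate([0, 200, 0]) cube([200, 2100, 2700]);
translate([4800, 200, 0]) cube([200, 2100, 2700]);


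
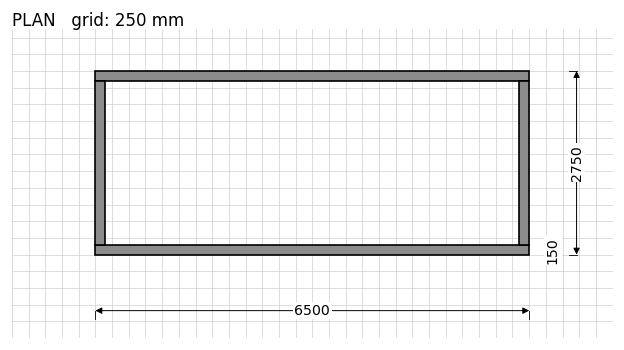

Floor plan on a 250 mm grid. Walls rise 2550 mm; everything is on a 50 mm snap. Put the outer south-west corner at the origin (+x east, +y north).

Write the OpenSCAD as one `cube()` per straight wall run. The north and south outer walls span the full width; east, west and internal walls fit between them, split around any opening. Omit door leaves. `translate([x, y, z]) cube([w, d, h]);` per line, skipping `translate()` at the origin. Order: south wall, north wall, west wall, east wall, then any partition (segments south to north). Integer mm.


cube([6500, 150, 2550]);
translate([0, 2600, 0]) cube([6500, 150, 2550]);
translate([0, 150, 0]) cube([150, 2450, 2550]);
translate([6350, 150, 0]) cube([150, 2450, 2550]);


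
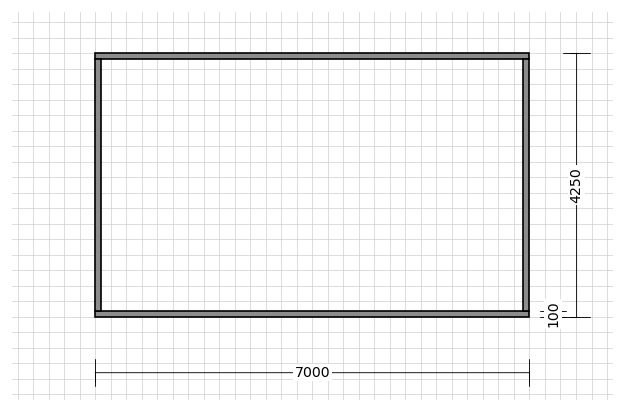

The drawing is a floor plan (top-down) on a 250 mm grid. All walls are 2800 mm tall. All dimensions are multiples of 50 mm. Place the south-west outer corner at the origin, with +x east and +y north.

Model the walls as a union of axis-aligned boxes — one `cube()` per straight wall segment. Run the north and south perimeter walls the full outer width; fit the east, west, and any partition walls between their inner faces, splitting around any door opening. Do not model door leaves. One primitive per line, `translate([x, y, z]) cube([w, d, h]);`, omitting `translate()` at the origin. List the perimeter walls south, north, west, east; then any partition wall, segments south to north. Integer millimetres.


cube([7000, 100, 2800]);
translate([0, 4150, 0]) cube([7000, 100, 2800]);
translate([0, 100, 0]) cube([100, 4050, 2800]);
translate([6900, 100, 0]) cube([100, 4050, 2800]);


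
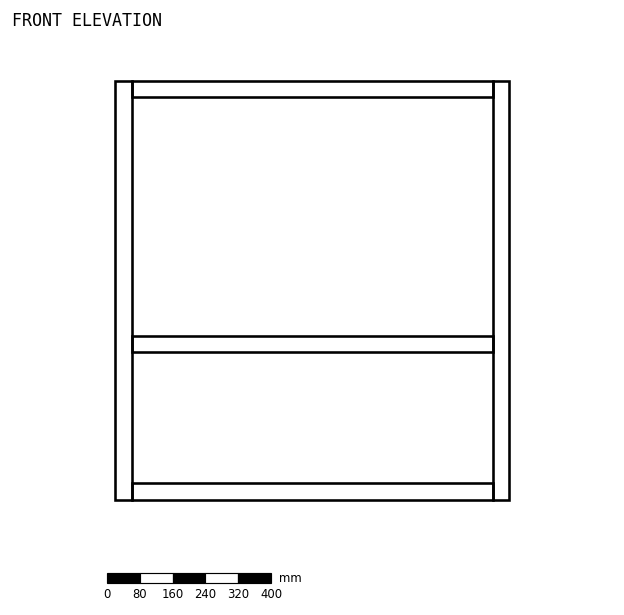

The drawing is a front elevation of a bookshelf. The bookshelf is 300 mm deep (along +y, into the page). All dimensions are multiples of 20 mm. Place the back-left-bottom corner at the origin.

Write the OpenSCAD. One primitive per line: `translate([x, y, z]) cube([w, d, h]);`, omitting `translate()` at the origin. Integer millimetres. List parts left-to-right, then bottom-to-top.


cube([40, 300, 1020]);
translate([40, 0, 0]) cube([880, 300, 40]);
translate([40, 0, 360]) cube([880, 300, 40]);
translate([40, 0, 980]) cube([880, 300, 40]);
translate([920, 0, 0]) cube([40, 300, 1020]);


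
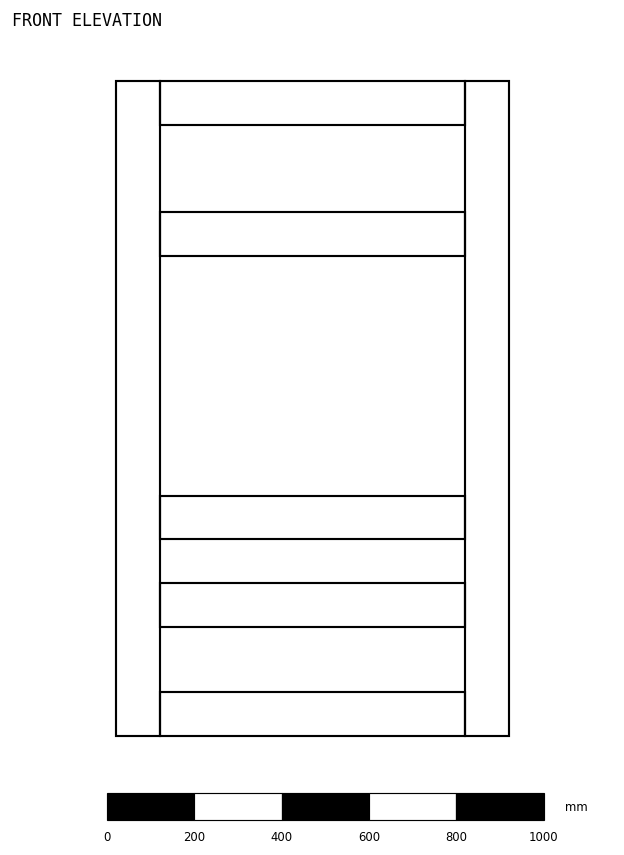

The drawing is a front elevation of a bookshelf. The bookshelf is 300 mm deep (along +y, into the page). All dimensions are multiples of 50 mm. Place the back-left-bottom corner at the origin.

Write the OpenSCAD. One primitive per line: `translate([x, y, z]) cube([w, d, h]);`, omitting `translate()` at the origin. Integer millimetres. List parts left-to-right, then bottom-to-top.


cube([100, 300, 1500]);
translate([100, 0, 0]) cube([700, 300, 100]);
translate([100, 0, 250]) cube([700, 300, 100]);
translate([100, 0, 450]) cube([700, 300, 100]);
translate([100, 0, 1100]) cube([700, 300, 100]);
translate([100, 0, 1400]) cube([700, 300, 100]);
translate([800, 0, 0]) cube([100, 300, 1500]);
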